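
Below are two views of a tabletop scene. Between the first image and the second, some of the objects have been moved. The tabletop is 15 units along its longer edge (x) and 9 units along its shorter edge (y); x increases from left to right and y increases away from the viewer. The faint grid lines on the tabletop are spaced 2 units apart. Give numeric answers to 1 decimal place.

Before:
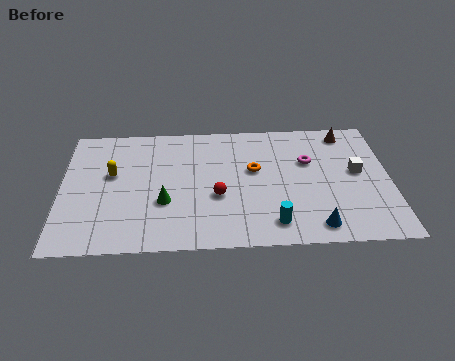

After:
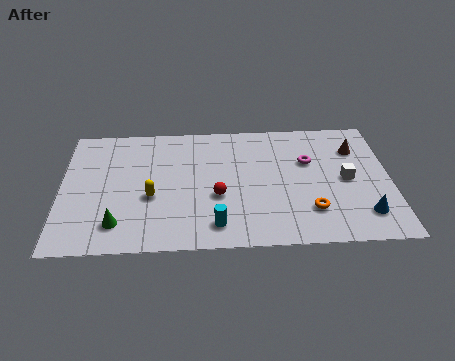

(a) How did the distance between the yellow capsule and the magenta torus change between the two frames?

-1.5

They were about 9.0 units apart before and 7.5 after — 1.5 units closer together.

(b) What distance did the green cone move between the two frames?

2.5

The green cone was near (4.7, 3.2) before and (2.6, 1.8) after, so it travelled √(2.1² + 1.4²) ≈ 2.5 units.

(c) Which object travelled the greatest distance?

the orange torus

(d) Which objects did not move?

the red sphere and the magenta torus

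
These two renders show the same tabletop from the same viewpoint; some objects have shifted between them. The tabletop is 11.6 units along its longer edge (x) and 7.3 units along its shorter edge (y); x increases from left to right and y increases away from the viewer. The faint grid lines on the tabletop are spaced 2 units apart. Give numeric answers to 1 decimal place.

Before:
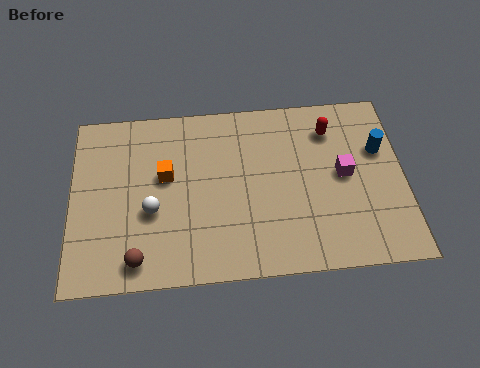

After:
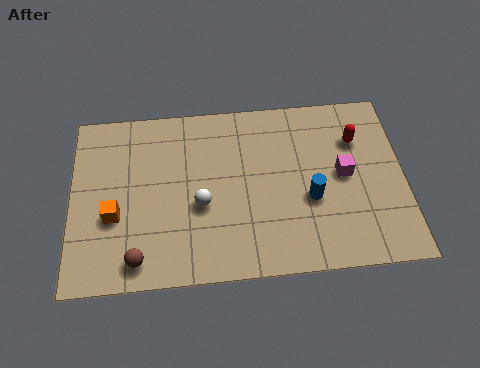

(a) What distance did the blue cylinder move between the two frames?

3.1

From (10.8, 4.7) to (8.3, 2.9), the blue cylinder covered √(2.5² + 1.8²) ≈ 3.1 units.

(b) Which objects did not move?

the magenta cube and the brown sphere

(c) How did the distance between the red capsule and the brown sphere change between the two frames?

+0.5

Before: roughly 8.3 units apart; after: 8.8. That's 0.5 units further apart.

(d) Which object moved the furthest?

the blue cylinder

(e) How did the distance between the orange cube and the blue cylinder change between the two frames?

-0.7

Before: roughly 7.5 units apart; after: 6.8. That's 0.7 units closer together.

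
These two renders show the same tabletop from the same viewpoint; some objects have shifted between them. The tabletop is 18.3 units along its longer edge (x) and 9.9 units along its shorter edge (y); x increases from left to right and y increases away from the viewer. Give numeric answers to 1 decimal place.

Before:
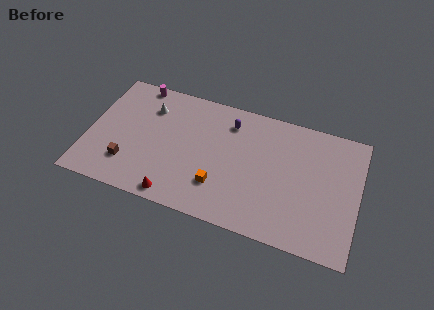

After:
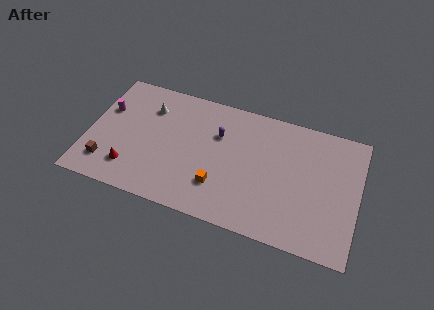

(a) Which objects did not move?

the white cone and the orange cube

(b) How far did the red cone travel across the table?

3.4

The red cone moved from about (6.3, 1.0) to (3.1, 2.2), a distance of √(3.2² + 1.2²) ≈ 3.4.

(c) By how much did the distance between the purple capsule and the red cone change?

-0.4

They were about 7.6 units apart before and 7.2 after — 0.4 units closer together.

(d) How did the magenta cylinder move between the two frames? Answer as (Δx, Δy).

(-1.9, -2.7)

From the two frames, the magenta cylinder sits at roughly (2.9, 9.1) before and (1.0, 6.4) after.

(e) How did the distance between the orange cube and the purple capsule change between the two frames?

-1.2

The distance was about 5.2 in the first image and 4.0 in the second, so they moved 1.2 units closer together.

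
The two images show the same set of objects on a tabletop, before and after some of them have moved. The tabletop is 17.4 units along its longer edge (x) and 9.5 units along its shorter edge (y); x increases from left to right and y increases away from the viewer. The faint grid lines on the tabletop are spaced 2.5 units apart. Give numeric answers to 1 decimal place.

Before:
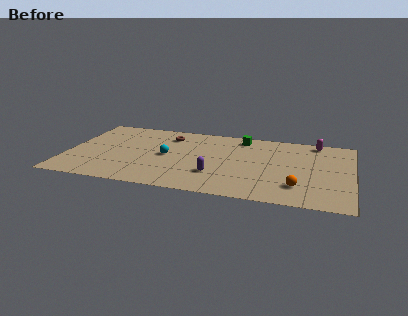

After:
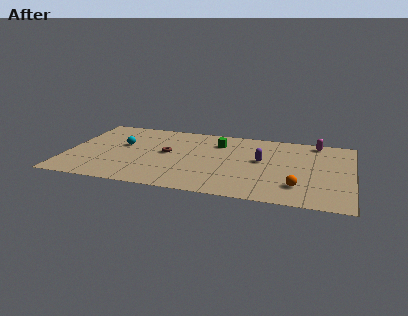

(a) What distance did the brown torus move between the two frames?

2.4

The brown torus was near (6.0, 7.5) before and (6.1, 5.1) after, so it travelled √(0.1² + 2.4²) ≈ 2.4 units.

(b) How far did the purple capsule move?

3.7

From (9.2, 2.8) to (11.9, 5.3), the purple capsule covered √(2.7² + 2.5²) ≈ 3.7 units.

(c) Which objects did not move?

the magenta capsule and the orange sphere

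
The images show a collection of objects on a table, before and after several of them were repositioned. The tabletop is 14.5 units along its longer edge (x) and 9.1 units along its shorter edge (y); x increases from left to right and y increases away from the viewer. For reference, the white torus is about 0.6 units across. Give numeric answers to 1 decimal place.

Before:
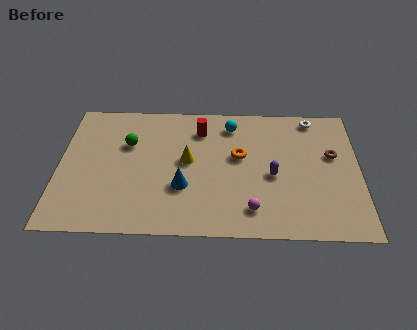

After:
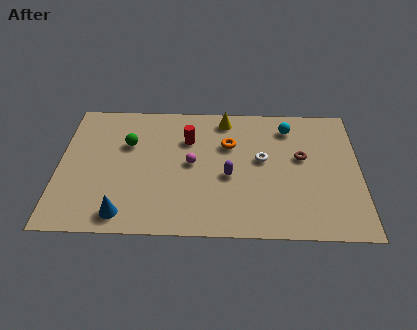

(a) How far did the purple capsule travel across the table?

2.1

The purple capsule moved from about (10.3, 4.0) to (8.2, 3.9), a distance of √(2.1² + 0.1²) ≈ 2.1.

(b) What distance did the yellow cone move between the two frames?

3.5

The yellow cone moved from about (6.2, 4.9) to (8.0, 7.9), a distance of √(1.8² + 3.0²) ≈ 3.5.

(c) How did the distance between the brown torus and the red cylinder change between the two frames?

-1.0

Before: roughly 6.6 units apart; after: 5.6. That's 1.0 units closer together.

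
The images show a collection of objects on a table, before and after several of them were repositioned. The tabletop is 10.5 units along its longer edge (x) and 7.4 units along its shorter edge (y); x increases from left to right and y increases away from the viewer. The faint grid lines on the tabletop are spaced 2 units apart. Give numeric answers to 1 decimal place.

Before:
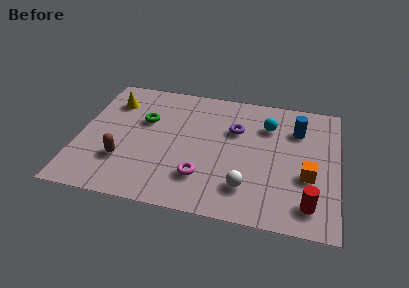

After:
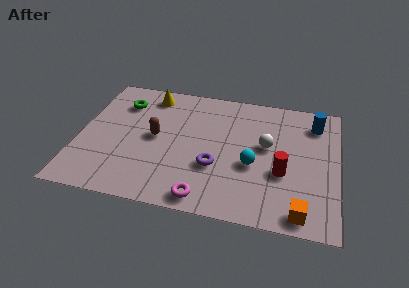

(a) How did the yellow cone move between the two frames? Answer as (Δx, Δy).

(1.5, 0.7)

The yellow cone was at about (1.2, 5.6) and moved to about (2.7, 6.3).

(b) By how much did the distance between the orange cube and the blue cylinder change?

+2.5

They were about 2.6 units apart before and 5.1 after — 2.5 units further apart.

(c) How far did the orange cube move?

2.0

The orange cube moved from about (9.3, 2.8) to (9.1, 0.8), a distance of √(0.2² + 2.0²) ≈ 2.0.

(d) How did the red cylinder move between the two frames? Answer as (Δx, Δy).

(-1.1, 1.5)

From the two frames, the red cylinder sits at roughly (9.4, 1.3) before and (8.3, 2.8) after.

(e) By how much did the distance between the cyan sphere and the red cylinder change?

-3.3

Before: roughly 4.5 units apart; after: 1.2. That's 3.3 units closer together.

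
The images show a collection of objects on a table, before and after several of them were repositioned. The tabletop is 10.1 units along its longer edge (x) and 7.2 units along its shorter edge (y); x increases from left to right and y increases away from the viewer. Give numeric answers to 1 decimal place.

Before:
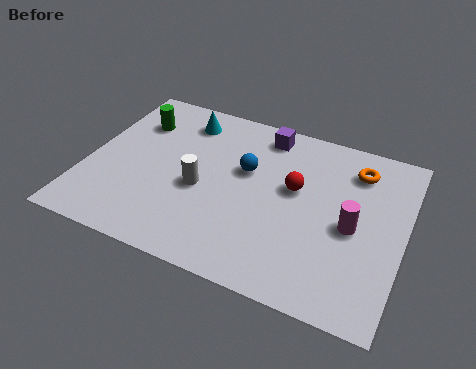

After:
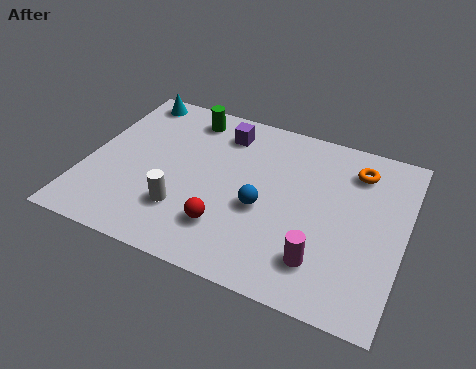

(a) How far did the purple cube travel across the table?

1.4

The purple cube was near (5.4, 6.2) before and (4.1, 5.8) after, so it travelled √(1.3² + 0.4²) ≈ 1.4 units.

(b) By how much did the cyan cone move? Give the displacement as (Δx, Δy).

(-1.8, 0.5)

From the two frames, the cyan cone sits at roughly (2.8, 5.9) before and (1.0, 6.4) after.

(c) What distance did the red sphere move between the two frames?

3.1

The red sphere moved from about (6.6, 4.2) to (4.7, 1.8), a distance of √(1.9² + 2.4²) ≈ 3.1.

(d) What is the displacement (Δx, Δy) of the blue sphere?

(0.7, -1.4)

The blue sphere started near (5.0, 4.4) and ended near (5.7, 3.0).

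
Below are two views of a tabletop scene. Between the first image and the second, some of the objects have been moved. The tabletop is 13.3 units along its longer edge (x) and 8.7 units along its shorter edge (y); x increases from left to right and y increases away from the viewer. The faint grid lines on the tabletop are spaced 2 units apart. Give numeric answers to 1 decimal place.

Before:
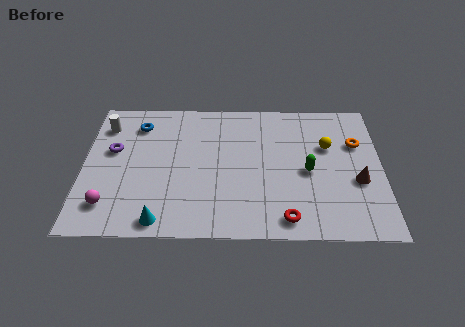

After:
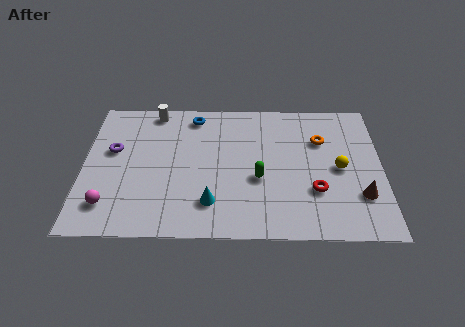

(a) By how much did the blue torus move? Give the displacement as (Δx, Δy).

(2.5, 0.6)

The blue torus started near (2.4, 6.9) and ended near (4.9, 7.5).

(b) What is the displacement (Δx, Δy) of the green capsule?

(-2.2, -0.5)

The green capsule started near (10.0, 4.0) and ended near (7.8, 3.5).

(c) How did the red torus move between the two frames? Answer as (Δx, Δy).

(1.3, 1.7)

From the two frames, the red torus sits at roughly (9.0, 1.1) before and (10.3, 2.8) after.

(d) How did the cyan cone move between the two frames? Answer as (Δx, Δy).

(2.2, 1.1)

The cyan cone was at about (3.5, 0.9) and moved to about (5.7, 2.0).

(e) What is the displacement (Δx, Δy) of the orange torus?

(-1.6, 0.2)

The orange torus started near (12.2, 5.8) and ended near (10.6, 6.0).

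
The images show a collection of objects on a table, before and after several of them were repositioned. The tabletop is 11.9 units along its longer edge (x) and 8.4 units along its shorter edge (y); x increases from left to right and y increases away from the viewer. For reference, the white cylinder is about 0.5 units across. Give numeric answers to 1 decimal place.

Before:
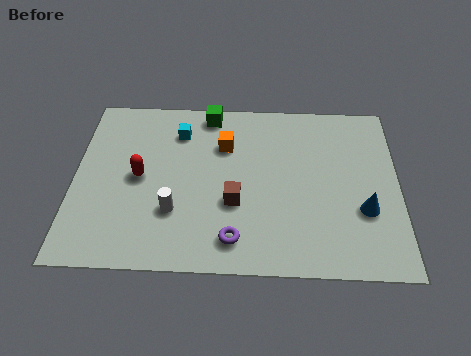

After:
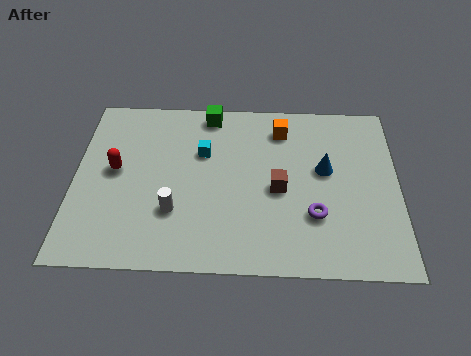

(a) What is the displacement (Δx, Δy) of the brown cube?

(1.6, 0.7)

The brown cube was at about (5.9, 3.1) and moved to about (7.5, 3.8).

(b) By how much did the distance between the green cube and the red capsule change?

+0.4

The distance was about 4.1 in the first image and 4.5 in the second, so they moved 0.4 units further apart.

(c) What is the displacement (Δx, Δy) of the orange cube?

(2.1, 0.9)

From the two frames, the orange cube sits at roughly (5.5, 5.9) before and (7.6, 6.8) after.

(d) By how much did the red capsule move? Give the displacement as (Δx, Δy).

(-0.9, 0.3)

The red capsule started near (2.4, 4.2) and ended near (1.5, 4.5).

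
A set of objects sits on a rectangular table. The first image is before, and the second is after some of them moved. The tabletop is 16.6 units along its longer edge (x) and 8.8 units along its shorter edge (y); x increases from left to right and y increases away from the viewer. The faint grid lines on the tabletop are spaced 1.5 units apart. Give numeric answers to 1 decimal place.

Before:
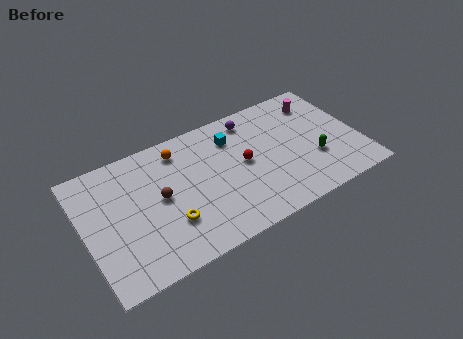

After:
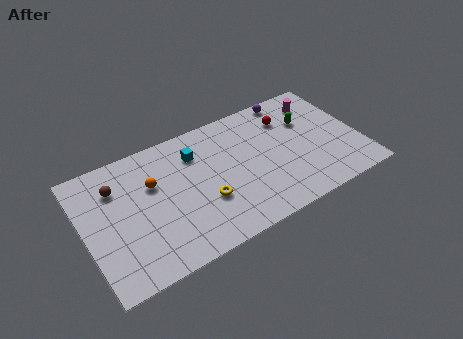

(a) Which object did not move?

the magenta cylinder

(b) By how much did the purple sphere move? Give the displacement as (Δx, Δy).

(2.5, 0.5)

The purple sphere was at about (10.5, 7.5) and moved to about (13.0, 8.0).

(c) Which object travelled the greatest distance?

the red sphere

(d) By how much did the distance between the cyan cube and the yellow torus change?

-2.4

They were about 5.9 units apart before and 3.5 after — 2.4 units closer together.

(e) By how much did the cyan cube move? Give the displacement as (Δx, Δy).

(-2.3, -0.1)

From the two frames, the cyan cube sits at roughly (9.2, 6.7) before and (6.9, 6.6) after.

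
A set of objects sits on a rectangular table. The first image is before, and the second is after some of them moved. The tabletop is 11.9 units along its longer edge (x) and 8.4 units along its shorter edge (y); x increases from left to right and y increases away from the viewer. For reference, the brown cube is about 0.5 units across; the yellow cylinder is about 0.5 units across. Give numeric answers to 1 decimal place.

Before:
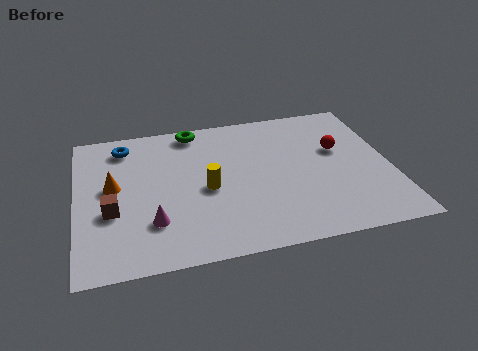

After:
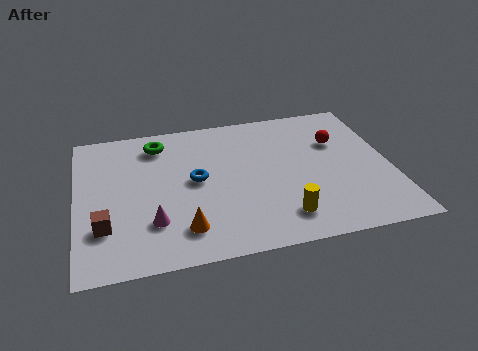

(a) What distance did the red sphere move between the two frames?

0.5

The red sphere was near (10.0, 5.1) before and (10.0, 5.6) after, so it travelled √(0.0² + 0.5²) ≈ 0.5 units.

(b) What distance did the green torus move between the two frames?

1.5

The green torus moved from about (4.6, 7.5) to (3.2, 6.9), a distance of √(1.4² + 0.6²) ≈ 1.5.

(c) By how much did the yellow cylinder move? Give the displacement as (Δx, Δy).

(2.7, -2.2)

The yellow cylinder was at about (4.9, 3.8) and moved to about (7.6, 1.6).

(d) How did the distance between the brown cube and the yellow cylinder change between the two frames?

+3.0

The distance was about 3.6 in the first image and 6.6 in the second, so they moved 3.0 units further apart.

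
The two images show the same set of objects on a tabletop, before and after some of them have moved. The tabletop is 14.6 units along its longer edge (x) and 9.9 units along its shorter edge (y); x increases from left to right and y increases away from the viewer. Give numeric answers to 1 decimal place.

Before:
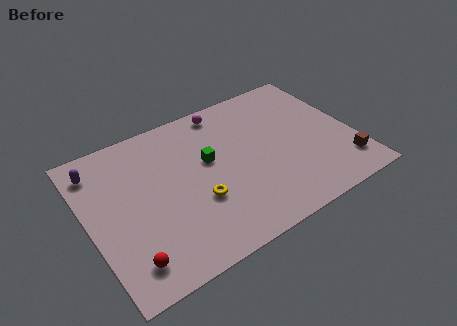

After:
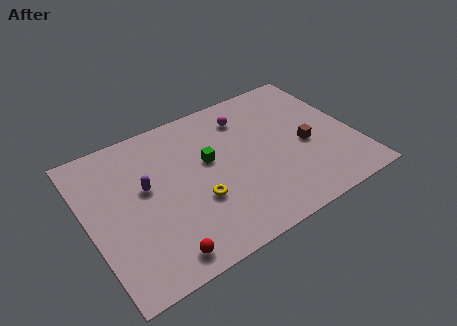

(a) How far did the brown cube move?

2.9

From (13.7, 2.0) to (11.9, 4.3), the brown cube covered √(1.8² + 2.3²) ≈ 2.9 units.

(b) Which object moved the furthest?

the purple capsule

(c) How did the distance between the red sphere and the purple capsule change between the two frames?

-1.9

The distance was about 6.4 in the first image and 4.5 in the second, so they moved 1.9 units closer together.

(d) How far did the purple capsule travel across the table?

3.3

The purple capsule was near (0.9, 8.1) before and (3.2, 5.7) after, so it travelled √(2.3² + 2.4²) ≈ 3.3 units.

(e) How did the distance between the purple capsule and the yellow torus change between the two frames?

-3.3

The distance was about 6.6 in the first image and 3.3 in the second, so they moved 3.3 units closer together.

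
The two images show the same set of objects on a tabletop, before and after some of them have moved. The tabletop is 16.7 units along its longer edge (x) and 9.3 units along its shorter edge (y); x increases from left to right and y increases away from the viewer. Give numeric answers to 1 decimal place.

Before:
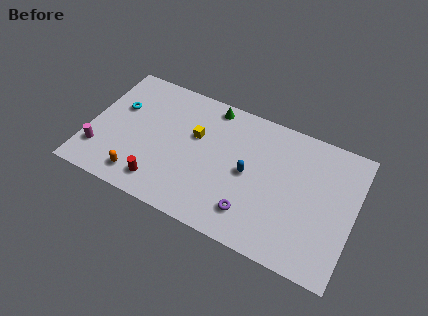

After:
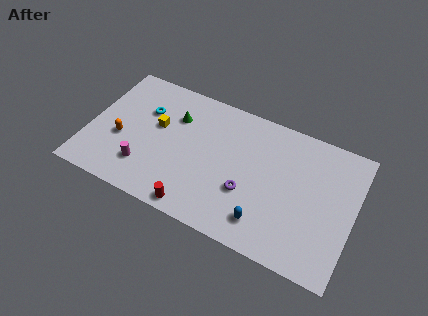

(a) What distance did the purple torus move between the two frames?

1.4

The purple torus was near (10.6, 2.0) before and (10.2, 3.3) after, so it travelled √(0.4² + 1.3²) ≈ 1.4 units.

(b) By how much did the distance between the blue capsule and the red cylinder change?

-1.7

Before: roughly 6.0 units apart; after: 4.3. That's 1.7 units closer together.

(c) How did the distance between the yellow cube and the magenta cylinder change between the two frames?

-3.5

Before: roughly 6.7 units apart; after: 3.2. That's 3.5 units closer together.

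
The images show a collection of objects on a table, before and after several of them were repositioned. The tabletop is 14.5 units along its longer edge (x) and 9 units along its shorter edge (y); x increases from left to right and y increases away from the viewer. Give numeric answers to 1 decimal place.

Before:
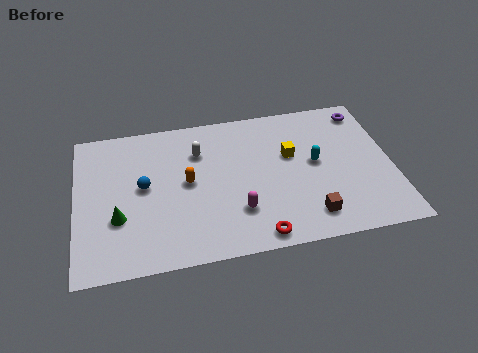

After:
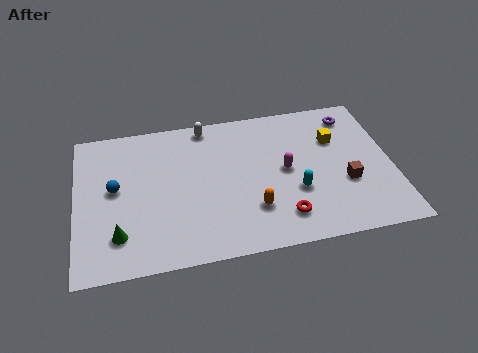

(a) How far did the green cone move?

1.0

The green cone was near (1.9, 3.1) before and (1.9, 2.1) after, so it travelled √(0.0² + 1.0²) ≈ 1.0 units.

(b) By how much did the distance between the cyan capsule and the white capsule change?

+0.7

Before: roughly 5.6 units apart; after: 6.3. That's 0.7 units further apart.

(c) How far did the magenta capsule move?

3.1

The magenta capsule was near (7.3, 2.5) before and (9.6, 4.6) after, so it travelled √(2.3² + 2.1²) ≈ 3.1 units.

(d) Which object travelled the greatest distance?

the orange capsule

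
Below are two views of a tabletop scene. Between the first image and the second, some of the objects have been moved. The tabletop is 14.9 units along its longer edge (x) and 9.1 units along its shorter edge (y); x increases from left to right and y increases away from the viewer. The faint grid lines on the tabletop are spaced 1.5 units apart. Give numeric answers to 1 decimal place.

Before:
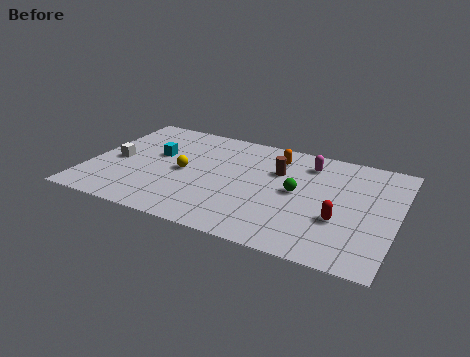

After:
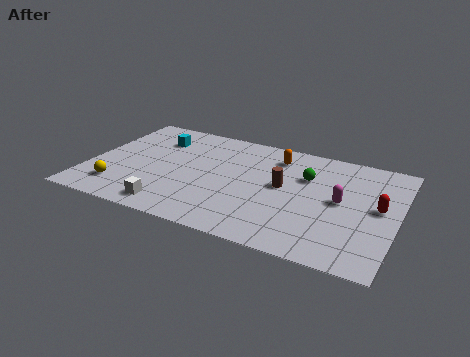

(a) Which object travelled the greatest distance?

the white cube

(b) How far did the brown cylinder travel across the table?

1.3

The brown cylinder was near (9.0, 6.1) before and (9.4, 4.9) after, so it travelled √(0.4² + 1.2²) ≈ 1.3 units.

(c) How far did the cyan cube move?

1.4

The cyan cube was near (3.1, 5.4) before and (2.9, 6.8) after, so it travelled √(0.2² + 1.4²) ≈ 1.4 units.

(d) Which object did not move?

the orange capsule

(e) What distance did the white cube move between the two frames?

4.3

From (1.3, 4.2) to (4.4, 1.2), the white cube covered √(3.1² + 3.0²) ≈ 4.3 units.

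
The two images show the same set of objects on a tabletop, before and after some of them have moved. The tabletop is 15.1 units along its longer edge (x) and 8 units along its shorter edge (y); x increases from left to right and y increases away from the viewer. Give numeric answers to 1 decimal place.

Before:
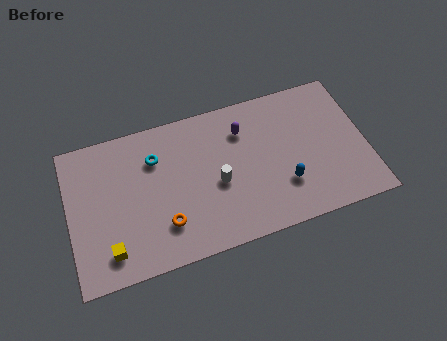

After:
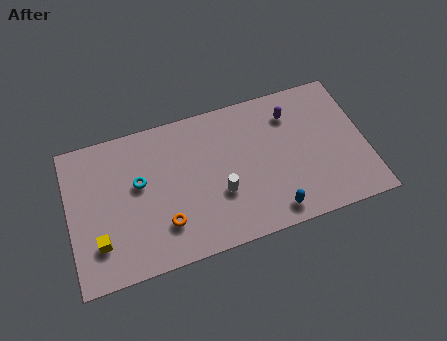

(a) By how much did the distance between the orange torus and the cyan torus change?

-0.9

They were about 3.7 units apart before and 2.8 after — 0.9 units closer together.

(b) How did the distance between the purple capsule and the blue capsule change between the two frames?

+1.3

Before: roughly 4.0 units apart; after: 5.3. That's 1.3 units further apart.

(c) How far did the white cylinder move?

0.6

From (7.5, 3.5) to (7.6, 2.9), the white cylinder covered √(0.1² + 0.6²) ≈ 0.6 units.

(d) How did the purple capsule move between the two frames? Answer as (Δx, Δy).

(2.5, 0.2)

From the two frames, the purple capsule sits at roughly (9.0, 6.0) before and (11.5, 6.2) after.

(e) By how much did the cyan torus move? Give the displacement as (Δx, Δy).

(-0.9, -1.1)

From the two frames, the cyan torus sits at roughly (4.5, 5.8) before and (3.6, 4.7) after.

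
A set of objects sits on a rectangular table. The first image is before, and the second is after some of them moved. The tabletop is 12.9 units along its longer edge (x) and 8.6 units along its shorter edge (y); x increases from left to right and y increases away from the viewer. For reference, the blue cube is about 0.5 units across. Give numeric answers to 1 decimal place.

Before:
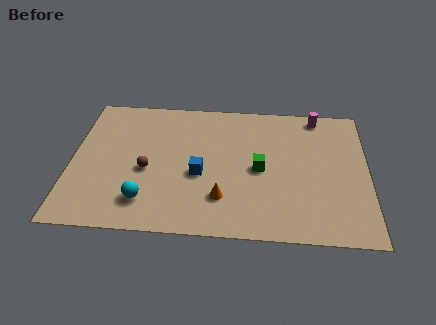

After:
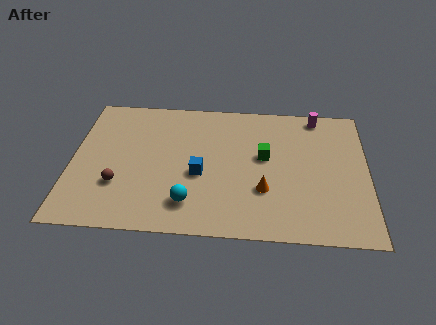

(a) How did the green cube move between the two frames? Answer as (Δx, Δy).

(0.2, 0.8)

From the two frames, the green cube sits at roughly (8.2, 4.1) before and (8.4, 4.9) after.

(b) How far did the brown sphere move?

1.6

The brown sphere moved from about (3.3, 3.7) to (2.1, 2.7), a distance of √(1.2² + 1.0²) ≈ 1.6.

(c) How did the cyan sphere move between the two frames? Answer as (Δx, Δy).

(1.9, 0.0)

The cyan sphere started near (3.3, 1.8) and ended near (5.2, 1.8).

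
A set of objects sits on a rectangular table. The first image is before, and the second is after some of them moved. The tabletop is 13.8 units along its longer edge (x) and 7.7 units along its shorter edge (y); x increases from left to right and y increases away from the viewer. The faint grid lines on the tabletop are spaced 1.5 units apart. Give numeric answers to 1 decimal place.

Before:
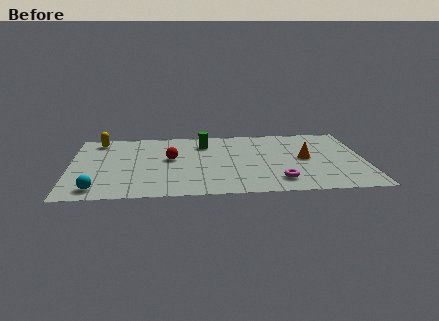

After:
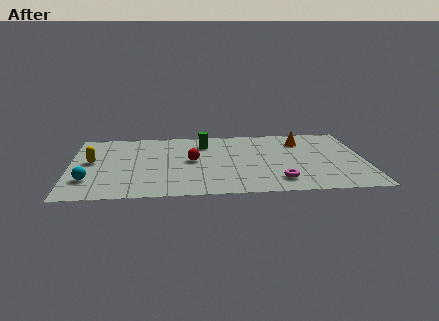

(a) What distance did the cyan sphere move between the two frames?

1.1

From (1.3, 1.1) to (0.9, 2.1), the cyan sphere covered √(0.4² + 1.0²) ≈ 1.1 units.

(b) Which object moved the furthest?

the yellow capsule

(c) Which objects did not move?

the green cylinder and the magenta torus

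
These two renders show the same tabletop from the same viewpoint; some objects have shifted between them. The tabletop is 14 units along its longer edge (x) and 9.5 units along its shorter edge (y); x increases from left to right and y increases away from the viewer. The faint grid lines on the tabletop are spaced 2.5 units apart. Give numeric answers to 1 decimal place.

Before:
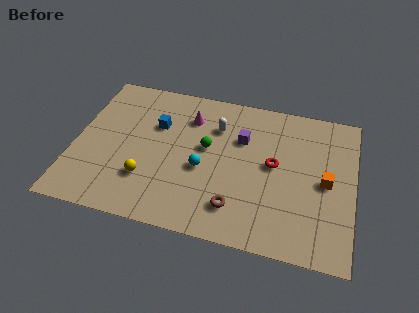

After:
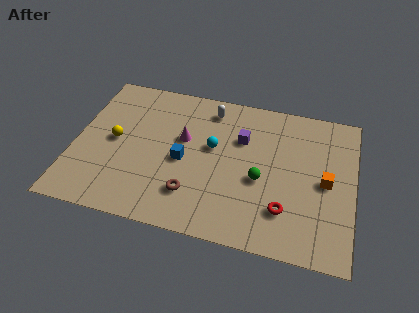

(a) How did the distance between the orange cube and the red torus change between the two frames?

+0.3

The distance was about 2.6 in the first image and 2.9 in the second, so they moved 0.3 units further apart.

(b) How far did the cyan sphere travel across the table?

1.6

From (6.5, 4.0) to (6.9, 5.5), the cyan sphere covered √(0.4² + 1.5²) ≈ 1.6 units.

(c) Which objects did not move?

the purple cube and the orange cube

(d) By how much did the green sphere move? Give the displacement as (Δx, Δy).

(2.8, -1.4)

The green sphere started near (6.6, 5.4) and ended near (9.4, 4.0).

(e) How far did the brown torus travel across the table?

2.2

The brown torus moved from about (8.3, 2.0) to (6.1, 2.3), a distance of √(2.2² + 0.3²) ≈ 2.2.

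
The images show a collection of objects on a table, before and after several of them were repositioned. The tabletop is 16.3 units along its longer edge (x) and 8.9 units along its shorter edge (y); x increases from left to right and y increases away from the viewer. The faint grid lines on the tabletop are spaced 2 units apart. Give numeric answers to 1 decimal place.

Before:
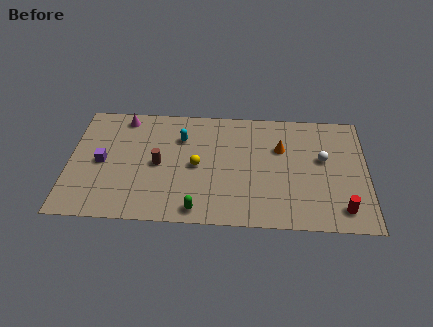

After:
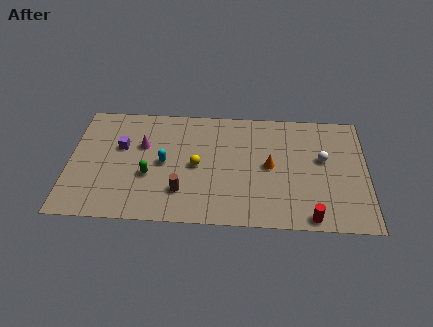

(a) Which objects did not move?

the white sphere and the yellow sphere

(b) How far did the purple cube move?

1.6

The purple cube was near (1.8, 4.3) before and (2.8, 5.5) after, so it travelled √(1.0² + 1.2²) ≈ 1.6 units.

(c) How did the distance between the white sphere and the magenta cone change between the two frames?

-1.4

Before: roughly 11.3 units apart; after: 9.9. That's 1.4 units closer together.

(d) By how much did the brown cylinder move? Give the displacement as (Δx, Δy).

(1.3, -2.0)

From the two frames, the brown cylinder sits at roughly (4.9, 4.3) before and (6.2, 2.3) after.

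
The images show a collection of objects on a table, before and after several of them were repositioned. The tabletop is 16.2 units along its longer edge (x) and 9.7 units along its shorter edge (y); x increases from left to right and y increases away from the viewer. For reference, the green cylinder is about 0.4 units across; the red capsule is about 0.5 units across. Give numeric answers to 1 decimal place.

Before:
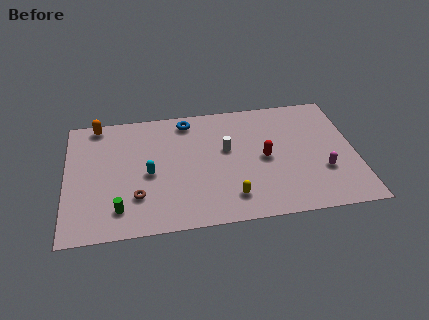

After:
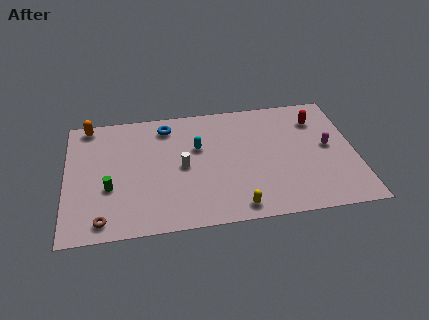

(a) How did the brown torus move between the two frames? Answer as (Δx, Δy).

(-1.9, -1.5)

From the two frames, the brown torus sits at roughly (3.9, 2.7) before and (2.0, 1.2) after.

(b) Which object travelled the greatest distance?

the red capsule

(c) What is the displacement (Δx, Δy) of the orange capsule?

(-0.5, 0.0)

From the two frames, the orange capsule sits at roughly (1.8, 8.8) before and (1.3, 8.8) after.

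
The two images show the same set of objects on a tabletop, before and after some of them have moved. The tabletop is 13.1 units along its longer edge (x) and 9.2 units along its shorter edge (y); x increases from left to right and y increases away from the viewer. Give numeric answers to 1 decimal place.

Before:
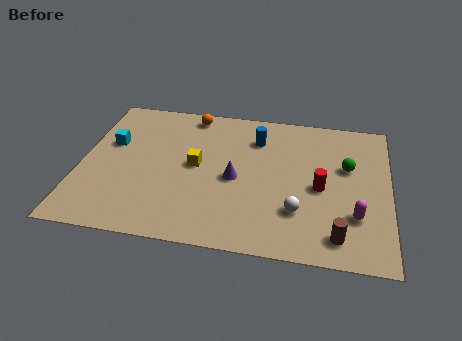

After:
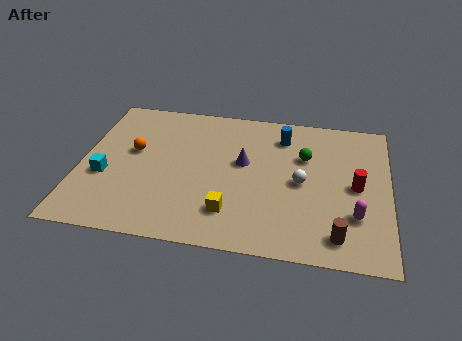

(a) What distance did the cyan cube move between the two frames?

2.2

The cyan cube was near (1.2, 5.7) before and (1.1, 3.5) after, so it travelled √(0.1² + 2.2²) ≈ 2.2 units.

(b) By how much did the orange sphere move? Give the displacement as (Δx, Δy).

(-2.3, -2.9)

From the two frames, the orange sphere sits at roughly (4.5, 8.2) before and (2.2, 5.3) after.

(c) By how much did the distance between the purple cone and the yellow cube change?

+1.4

The distance was about 1.8 in the first image and 3.2 in the second, so they moved 1.4 units further apart.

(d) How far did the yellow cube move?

3.1

The yellow cube moved from about (4.9, 4.8) to (6.5, 2.1), a distance of √(1.6² + 2.7²) ≈ 3.1.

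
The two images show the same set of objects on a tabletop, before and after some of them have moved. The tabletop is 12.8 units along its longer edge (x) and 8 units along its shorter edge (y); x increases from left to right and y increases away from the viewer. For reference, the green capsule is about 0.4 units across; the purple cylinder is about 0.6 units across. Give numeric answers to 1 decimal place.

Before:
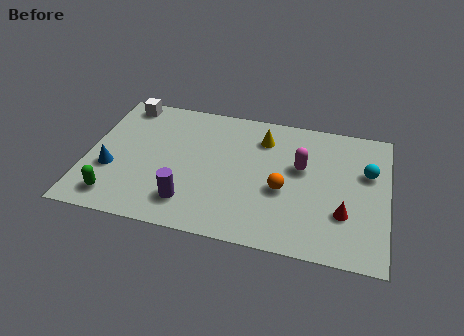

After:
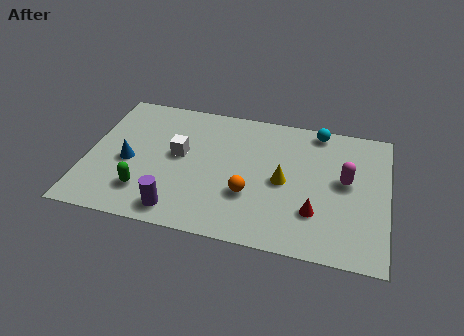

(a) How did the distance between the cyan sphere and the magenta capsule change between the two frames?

+0.3

Before: roughly 2.8 units apart; after: 3.1. That's 0.3 units further apart.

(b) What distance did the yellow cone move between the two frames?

2.6

The yellow cone was near (7.4, 6.2) before and (8.4, 3.8) after, so it travelled √(1.0² + 2.4²) ≈ 2.6 units.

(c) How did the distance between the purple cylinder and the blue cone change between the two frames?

-0.3

They were about 3.6 units apart before and 3.3 after — 0.3 units closer together.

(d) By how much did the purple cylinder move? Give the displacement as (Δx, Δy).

(-0.4, -0.6)

The purple cylinder was at about (4.5, 1.7) and moved to about (4.1, 1.1).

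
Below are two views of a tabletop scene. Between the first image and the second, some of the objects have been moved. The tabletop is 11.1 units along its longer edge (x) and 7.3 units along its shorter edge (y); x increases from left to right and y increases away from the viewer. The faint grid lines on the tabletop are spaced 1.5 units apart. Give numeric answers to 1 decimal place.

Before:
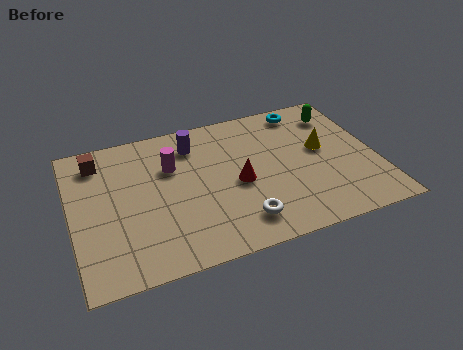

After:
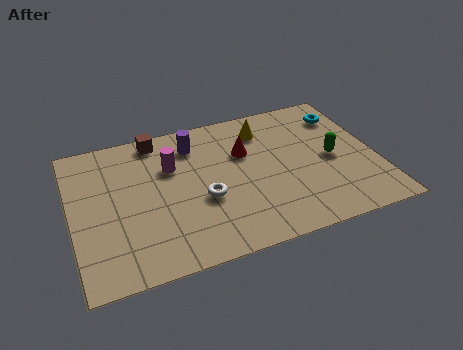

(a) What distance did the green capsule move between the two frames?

2.4

The green capsule moved from about (10.0, 5.8) to (9.5, 3.5), a distance of √(0.5² + 2.3²) ≈ 2.4.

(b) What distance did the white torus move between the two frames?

1.9

The white torus moved from about (5.9, 1.4) to (4.7, 2.9), a distance of √(1.2² + 1.5²) ≈ 1.9.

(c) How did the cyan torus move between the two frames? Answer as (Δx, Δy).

(1.4, -0.7)

The cyan torus was at about (8.8, 6.4) and moved to about (10.2, 5.7).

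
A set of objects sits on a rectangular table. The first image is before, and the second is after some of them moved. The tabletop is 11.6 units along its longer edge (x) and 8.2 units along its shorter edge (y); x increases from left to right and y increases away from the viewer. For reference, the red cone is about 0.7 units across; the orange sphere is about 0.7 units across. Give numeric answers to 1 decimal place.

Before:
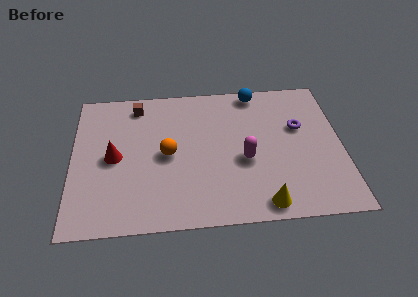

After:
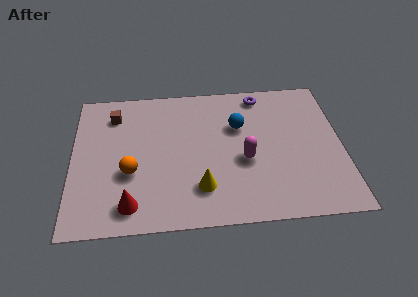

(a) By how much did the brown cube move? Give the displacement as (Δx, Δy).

(-1.0, -0.5)

The brown cube started near (2.8, 7.0) and ended near (1.8, 6.5).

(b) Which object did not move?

the magenta capsule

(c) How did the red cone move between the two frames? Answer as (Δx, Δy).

(0.7, -2.7)

The red cone was at about (1.8, 4.0) and moved to about (2.5, 1.3).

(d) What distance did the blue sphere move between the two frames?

2.2

From (8.0, 7.4) to (7.2, 5.4), the blue sphere covered √(0.8² + 2.0²) ≈ 2.2 units.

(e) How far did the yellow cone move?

2.8

From (8.1, 0.9) to (5.5, 2.0), the yellow cone covered √(2.6² + 1.1²) ≈ 2.8 units.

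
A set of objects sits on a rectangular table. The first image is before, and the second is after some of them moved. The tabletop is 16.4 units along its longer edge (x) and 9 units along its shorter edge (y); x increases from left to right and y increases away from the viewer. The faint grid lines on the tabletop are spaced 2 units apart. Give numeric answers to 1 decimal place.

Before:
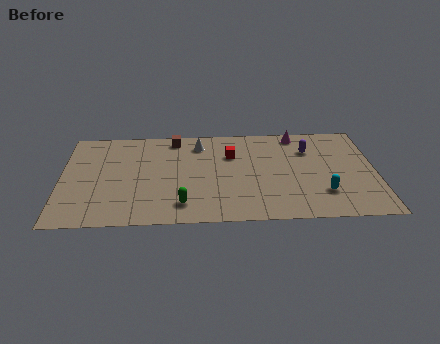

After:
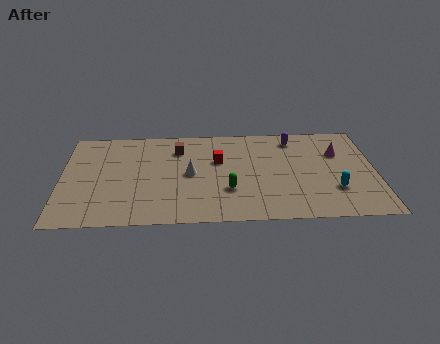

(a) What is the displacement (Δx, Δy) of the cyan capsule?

(0.6, 0.3)

The cyan capsule started near (13.6, 2.4) and ended near (14.2, 2.7).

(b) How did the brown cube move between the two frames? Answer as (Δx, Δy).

(0.2, -1.0)

From the two frames, the brown cube sits at roughly (5.9, 7.9) before and (6.1, 6.9) after.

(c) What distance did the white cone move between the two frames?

2.8

From (7.2, 7.3) to (6.7, 4.5), the white cone covered √(0.5² + 2.8²) ≈ 2.8 units.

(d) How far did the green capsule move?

2.7

The green capsule was near (6.3, 1.7) before and (8.7, 2.9) after, so it travelled √(2.4² + 1.2²) ≈ 2.7 units.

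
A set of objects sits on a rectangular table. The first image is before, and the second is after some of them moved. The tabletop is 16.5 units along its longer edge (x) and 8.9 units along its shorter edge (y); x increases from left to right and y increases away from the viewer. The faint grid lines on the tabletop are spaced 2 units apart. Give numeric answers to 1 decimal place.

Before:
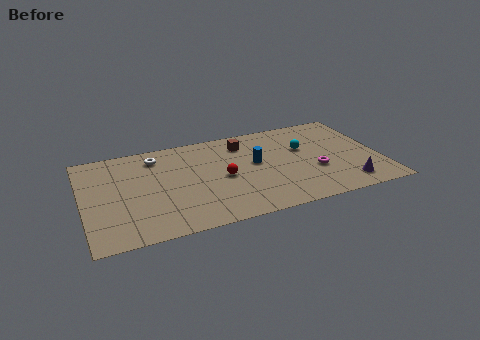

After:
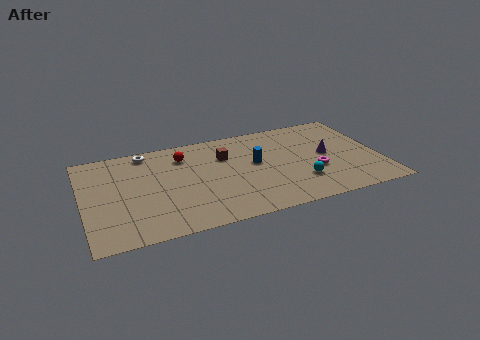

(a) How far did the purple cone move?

3.2

From (14.4, 1.5) to (13.6, 4.6), the purple cone covered √(0.8² + 3.1²) ≈ 3.2 units.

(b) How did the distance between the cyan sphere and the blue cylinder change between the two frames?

+0.5

They were about 2.9 units apart before and 3.4 after — 0.5 units further apart.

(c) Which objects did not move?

the blue cylinder and the magenta torus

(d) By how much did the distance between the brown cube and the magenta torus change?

+0.3

Before: roughly 5.3 units apart; after: 5.6. That's 0.3 units further apart.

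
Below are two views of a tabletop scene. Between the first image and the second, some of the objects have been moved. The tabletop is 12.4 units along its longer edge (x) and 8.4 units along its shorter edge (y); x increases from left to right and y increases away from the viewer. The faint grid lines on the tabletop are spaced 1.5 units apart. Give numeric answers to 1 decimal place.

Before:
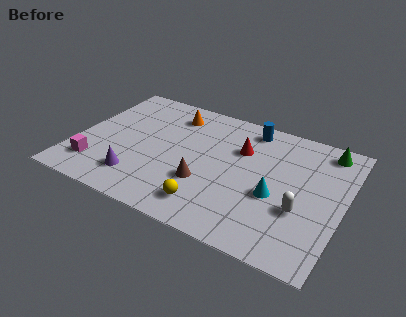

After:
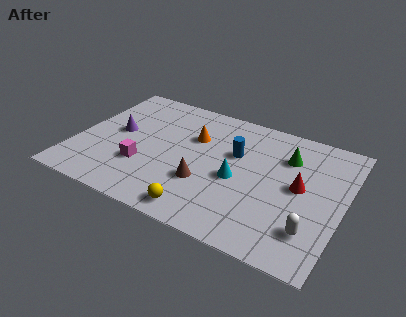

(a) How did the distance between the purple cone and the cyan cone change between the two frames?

-0.5

They were about 6.4 units apart before and 5.9 after — 0.5 units closer together.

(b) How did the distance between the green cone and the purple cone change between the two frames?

-1.8

Before: roughly 9.8 units apart; after: 8.0. That's 1.8 units closer together.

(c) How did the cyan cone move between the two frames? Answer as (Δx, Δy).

(-1.8, 0.3)

From the two frames, the cyan cone sits at roughly (9.4, 3.4) before and (7.6, 3.7) after.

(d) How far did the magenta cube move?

2.3

The magenta cube moved from about (1.2, 1.8) to (3.3, 2.7), a distance of √(2.1² + 0.9²) ≈ 2.3.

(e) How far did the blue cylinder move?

2.0

The blue cylinder moved from about (7.7, 7.3) to (7.3, 5.3), a distance of √(0.4² + 2.0²) ≈ 2.0.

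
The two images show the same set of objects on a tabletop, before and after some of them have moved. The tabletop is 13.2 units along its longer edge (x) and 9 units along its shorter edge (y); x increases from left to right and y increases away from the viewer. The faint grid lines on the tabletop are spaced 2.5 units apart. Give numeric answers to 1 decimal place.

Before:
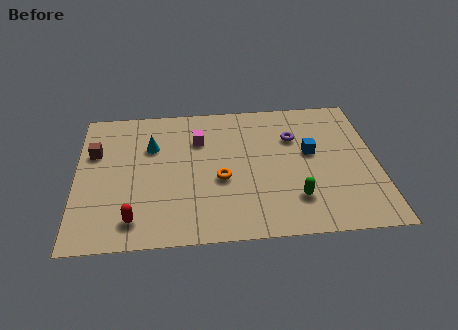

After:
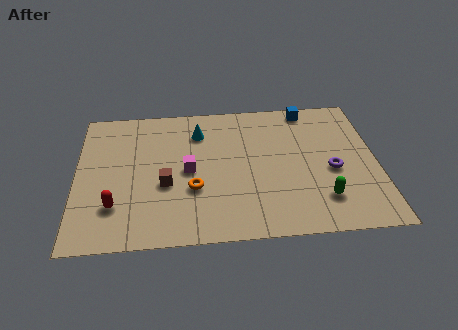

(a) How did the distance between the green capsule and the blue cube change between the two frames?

+3.0

Before: roughly 3.0 units apart; after: 6.0. That's 3.0 units further apart.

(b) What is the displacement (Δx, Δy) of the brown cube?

(3.1, -2.3)

From the two frames, the brown cube sits at roughly (0.8, 5.9) before and (3.9, 3.6) after.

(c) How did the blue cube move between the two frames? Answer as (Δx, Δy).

(0.0, 3.0)

The blue cube was at about (10.3, 5.1) and moved to about (10.3, 8.1).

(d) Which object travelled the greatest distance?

the brown cube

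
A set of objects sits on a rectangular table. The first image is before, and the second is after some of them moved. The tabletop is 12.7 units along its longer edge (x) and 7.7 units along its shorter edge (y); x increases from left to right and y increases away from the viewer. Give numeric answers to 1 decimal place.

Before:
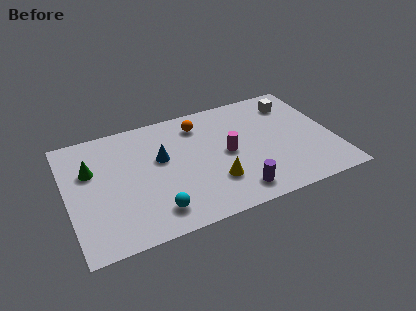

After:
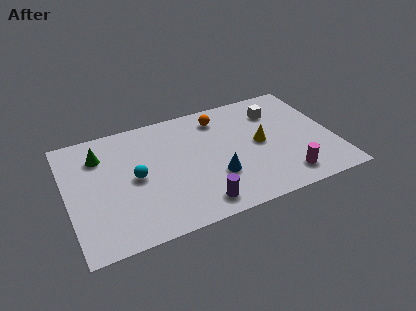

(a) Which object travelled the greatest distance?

the magenta cylinder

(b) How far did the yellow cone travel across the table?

2.9

From (6.8, 2.2) to (9.2, 3.9), the yellow cone covered √(2.4² + 1.7²) ≈ 2.9 units.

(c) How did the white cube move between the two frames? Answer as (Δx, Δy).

(-0.9, -0.3)

The white cube was at about (11.1, 6.1) and moved to about (10.2, 5.8).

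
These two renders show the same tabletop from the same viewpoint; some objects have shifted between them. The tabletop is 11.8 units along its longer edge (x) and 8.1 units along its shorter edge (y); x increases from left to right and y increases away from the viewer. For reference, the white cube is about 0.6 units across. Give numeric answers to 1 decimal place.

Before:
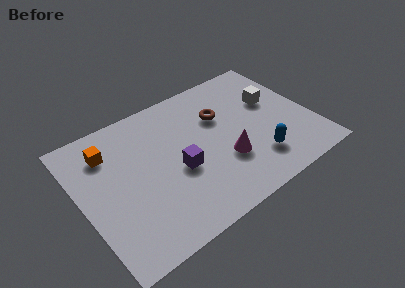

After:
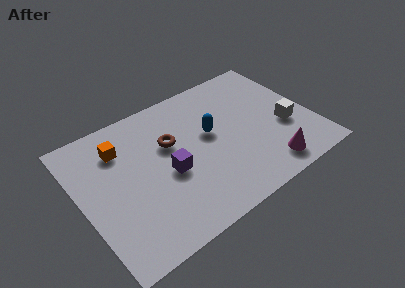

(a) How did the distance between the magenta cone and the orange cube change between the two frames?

+1.9

They were about 6.4 units apart before and 8.3 after — 1.9 units further apart.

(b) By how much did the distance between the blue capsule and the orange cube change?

-3.5

Before: roughly 8.1 units apart; after: 4.6. That's 3.5 units closer together.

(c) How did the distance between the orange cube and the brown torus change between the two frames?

-3.2

Before: roughly 5.8 units apart; after: 2.6. That's 3.2 units closer together.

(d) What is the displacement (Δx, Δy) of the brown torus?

(-2.7, -0.3)

The brown torus started near (7.4, 5.4) and ended near (4.7, 5.1).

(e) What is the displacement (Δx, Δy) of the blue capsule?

(-1.9, 2.7)

From the two frames, the blue capsule sits at roughly (8.6, 1.9) before and (6.7, 4.6) after.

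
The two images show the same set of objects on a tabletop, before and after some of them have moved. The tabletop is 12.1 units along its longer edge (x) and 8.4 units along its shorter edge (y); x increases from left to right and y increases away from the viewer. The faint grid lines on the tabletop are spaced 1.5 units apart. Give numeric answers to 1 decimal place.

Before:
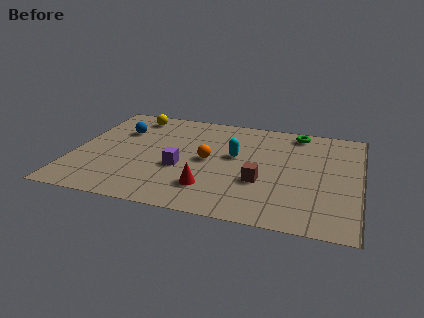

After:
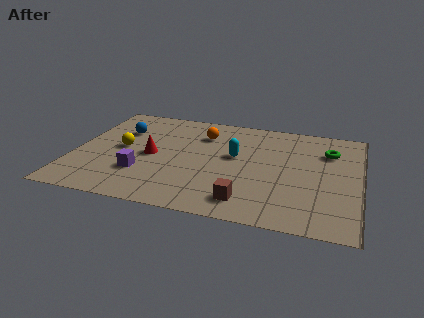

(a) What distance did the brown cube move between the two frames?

1.7

The brown cube moved from about (8.0, 3.0) to (7.5, 1.4), a distance of √(0.5² + 1.6²) ≈ 1.7.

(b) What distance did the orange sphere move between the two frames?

2.1

The orange sphere moved from about (5.7, 4.2) to (5.3, 6.3), a distance of √(0.4² + 2.1²) ≈ 2.1.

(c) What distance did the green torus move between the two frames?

1.9

The green torus moved from about (9.3, 7.4) to (10.7, 6.1), a distance of √(1.4² + 1.3²) ≈ 1.9.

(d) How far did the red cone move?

3.3

The red cone moved from about (5.9, 2.0) to (3.3, 4.0), a distance of √(2.6² + 2.0²) ≈ 3.3.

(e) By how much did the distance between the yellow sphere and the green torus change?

+1.8

The distance was about 7.1 in the first image and 8.9 in the second, so they moved 1.8 units further apart.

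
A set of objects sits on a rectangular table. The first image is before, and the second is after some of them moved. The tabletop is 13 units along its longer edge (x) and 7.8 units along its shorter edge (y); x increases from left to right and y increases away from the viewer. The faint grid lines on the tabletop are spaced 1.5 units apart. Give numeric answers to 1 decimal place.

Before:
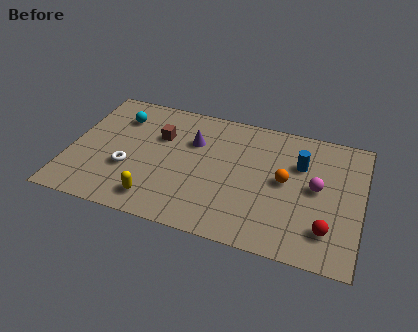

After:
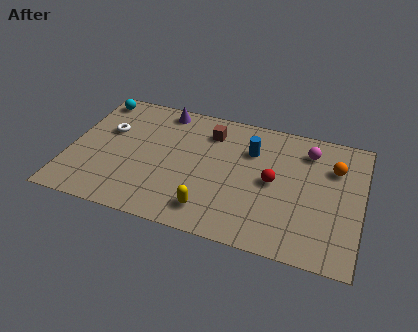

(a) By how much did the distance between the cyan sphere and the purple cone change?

-0.4

The distance was about 3.5 in the first image and 3.1 in the second, so they moved 0.4 units closer together.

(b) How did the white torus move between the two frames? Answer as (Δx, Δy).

(-1.1, 2.1)

The white torus was at about (2.7, 2.8) and moved to about (1.6, 4.9).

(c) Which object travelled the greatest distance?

the red sphere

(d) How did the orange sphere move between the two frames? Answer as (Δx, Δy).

(2.1, 1.4)

The orange sphere started near (9.6, 4.1) and ended near (11.7, 5.5).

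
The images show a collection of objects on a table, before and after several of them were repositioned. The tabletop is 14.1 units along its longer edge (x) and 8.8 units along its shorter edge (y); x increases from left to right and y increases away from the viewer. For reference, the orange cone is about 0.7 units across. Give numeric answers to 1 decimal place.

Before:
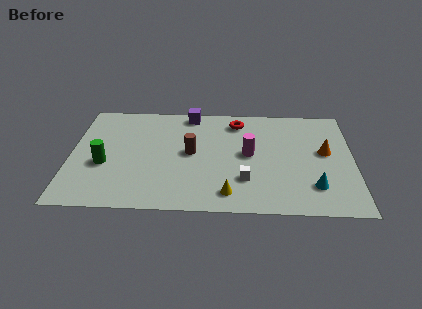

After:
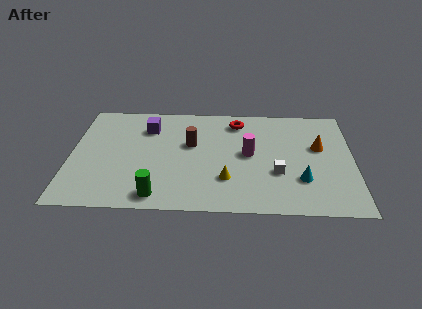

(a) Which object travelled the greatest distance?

the green cylinder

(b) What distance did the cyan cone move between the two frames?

0.8

The cyan cone was near (12.1, 2.1) before and (11.5, 2.6) after, so it travelled √(0.6² + 0.5²) ≈ 0.8 units.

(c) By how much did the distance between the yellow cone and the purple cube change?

-1.1

The distance was about 6.8 in the first image and 5.7 in the second, so they moved 1.1 units closer together.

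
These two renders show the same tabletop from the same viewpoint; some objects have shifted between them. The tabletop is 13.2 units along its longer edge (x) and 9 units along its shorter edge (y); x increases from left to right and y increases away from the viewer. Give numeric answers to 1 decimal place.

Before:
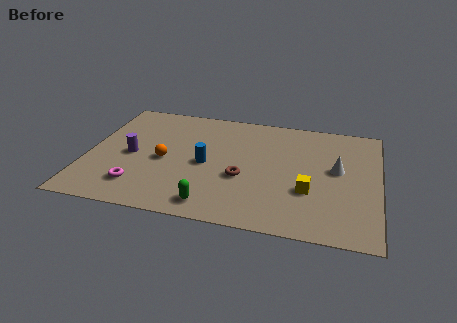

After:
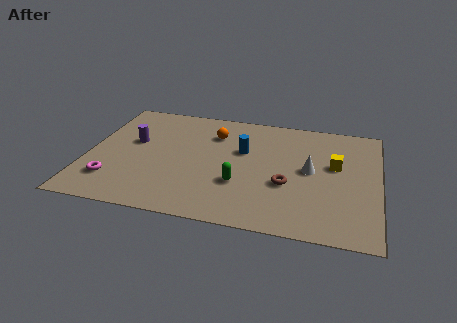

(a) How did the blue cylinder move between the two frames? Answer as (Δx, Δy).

(1.6, 1.4)

The blue cylinder was at about (5.4, 4.2) and moved to about (7.0, 5.6).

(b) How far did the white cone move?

1.2

The white cone moved from about (11.3, 5.0) to (10.1, 4.7), a distance of √(1.2² + 0.3²) ≈ 1.2.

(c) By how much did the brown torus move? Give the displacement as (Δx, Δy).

(2.0, -0.1)

The brown torus started near (7.1, 3.5) and ended near (9.1, 3.4).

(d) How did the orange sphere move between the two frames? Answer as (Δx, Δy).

(2.1, 2.6)

The orange sphere was at about (3.5, 4.1) and moved to about (5.6, 6.7).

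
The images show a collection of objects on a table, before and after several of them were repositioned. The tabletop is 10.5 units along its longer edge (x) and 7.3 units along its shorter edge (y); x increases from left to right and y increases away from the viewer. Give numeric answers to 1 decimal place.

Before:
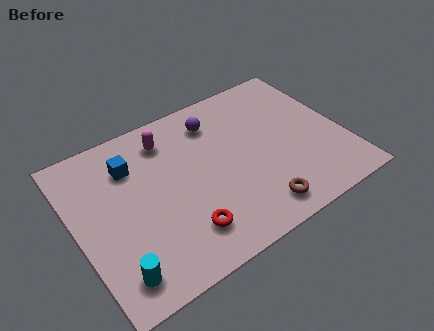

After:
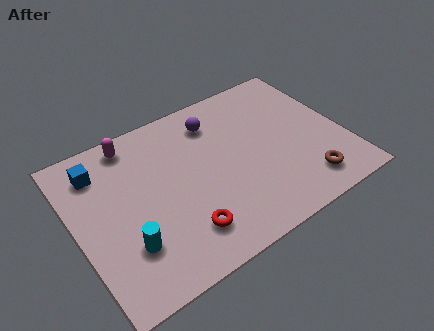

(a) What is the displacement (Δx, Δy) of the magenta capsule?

(-1.3, 0.5)

The magenta capsule was at about (3.9, 5.9) and moved to about (2.6, 6.4).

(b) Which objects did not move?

the purple sphere and the red torus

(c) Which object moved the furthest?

the brown torus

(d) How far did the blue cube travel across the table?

1.3

From (2.4, 5.4) to (1.2, 5.8), the blue cube covered √(1.2² + 0.4²) ≈ 1.3 units.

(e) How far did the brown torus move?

2.0

The brown torus was near (6.6, 1.1) before and (8.6, 1.3) after, so it travelled √(2.0² + 0.2²) ≈ 2.0 units.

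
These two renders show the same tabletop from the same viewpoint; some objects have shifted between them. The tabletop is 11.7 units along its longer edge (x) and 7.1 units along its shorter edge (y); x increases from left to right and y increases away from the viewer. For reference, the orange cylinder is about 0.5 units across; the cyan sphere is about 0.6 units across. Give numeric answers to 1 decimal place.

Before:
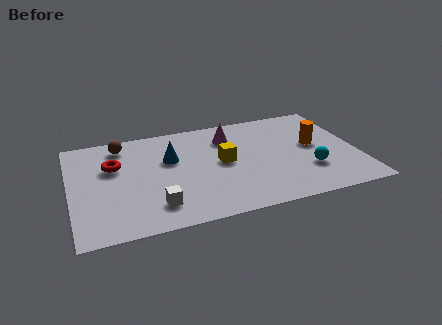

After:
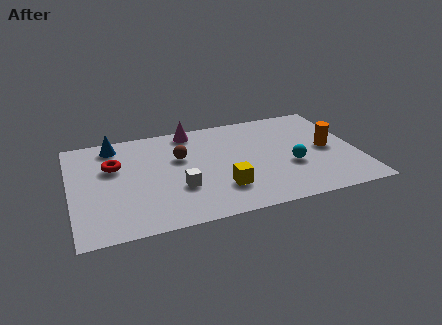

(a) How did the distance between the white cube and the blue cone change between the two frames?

+1.3

The distance was about 3.1 in the first image and 4.4 in the second, so they moved 1.3 units further apart.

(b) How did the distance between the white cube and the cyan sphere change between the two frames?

-1.7

The distance was about 6.3 in the first image and 4.6 in the second, so they moved 1.7 units closer together.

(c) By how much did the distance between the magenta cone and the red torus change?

-1.2

Before: roughly 4.9 units apart; after: 3.7. That's 1.2 units closer together.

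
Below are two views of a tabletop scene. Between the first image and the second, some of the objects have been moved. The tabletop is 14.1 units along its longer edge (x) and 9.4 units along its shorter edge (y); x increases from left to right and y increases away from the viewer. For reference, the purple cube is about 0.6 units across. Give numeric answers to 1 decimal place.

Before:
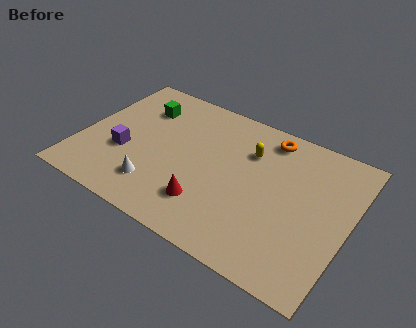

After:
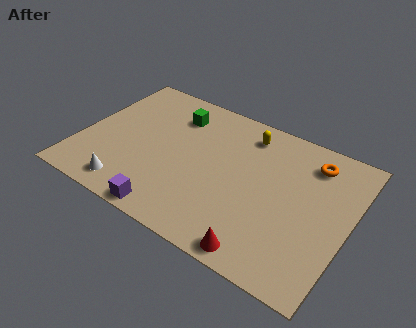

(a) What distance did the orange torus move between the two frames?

2.5

From (9.4, 8.1) to (11.8, 7.6), the orange torus covered √(2.4² + 0.5²) ≈ 2.5 units.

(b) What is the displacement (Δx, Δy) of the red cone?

(3.1, -1.4)

From the two frames, the red cone sits at roughly (7.1, 2.3) before and (10.2, 0.9) after.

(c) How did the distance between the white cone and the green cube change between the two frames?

+1.0

They were about 5.2 units apart before and 6.2 after — 1.0 units further apart.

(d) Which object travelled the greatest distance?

the purple cube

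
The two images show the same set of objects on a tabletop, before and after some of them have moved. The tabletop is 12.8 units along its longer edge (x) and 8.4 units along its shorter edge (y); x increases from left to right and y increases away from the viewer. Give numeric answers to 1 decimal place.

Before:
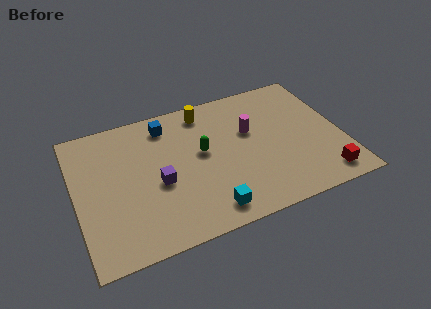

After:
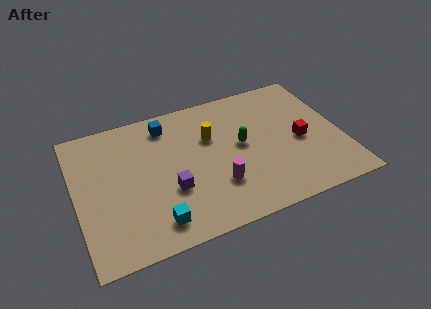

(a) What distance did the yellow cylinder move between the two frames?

1.7

The yellow cylinder moved from about (6.5, 7.2) to (6.6, 5.5), a distance of √(0.1² + 1.7²) ≈ 1.7.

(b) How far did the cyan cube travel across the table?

2.5

The cyan cube moved from about (6.0, 1.2) to (3.5, 1.4), a distance of √(2.5² + 0.2²) ≈ 2.5.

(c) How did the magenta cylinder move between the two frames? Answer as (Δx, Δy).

(-1.9, -2.7)

From the two frames, the magenta cylinder sits at roughly (8.5, 5.2) before and (6.6, 2.5) after.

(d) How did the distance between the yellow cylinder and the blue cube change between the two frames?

+0.6

They were about 1.9 units apart before and 2.5 after — 0.6 units further apart.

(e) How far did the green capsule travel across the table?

1.9

The green capsule was near (6.1, 4.7) before and (8.0, 4.5) after, so it travelled √(1.9² + 0.2²) ≈ 1.9 units.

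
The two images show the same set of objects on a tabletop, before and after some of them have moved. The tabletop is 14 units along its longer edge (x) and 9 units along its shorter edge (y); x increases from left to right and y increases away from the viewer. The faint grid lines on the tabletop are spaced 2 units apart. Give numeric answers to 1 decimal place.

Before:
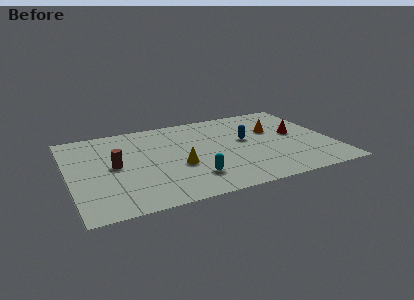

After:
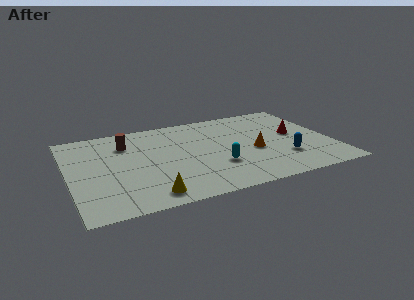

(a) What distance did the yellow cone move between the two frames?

2.9

The yellow cone was near (5.7, 3.5) before and (3.9, 1.2) after, so it travelled √(1.8² + 2.3²) ≈ 2.9 units.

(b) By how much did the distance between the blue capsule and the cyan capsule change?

-0.8

The distance was about 4.4 in the first image and 3.6 in the second, so they moved 0.8 units closer together.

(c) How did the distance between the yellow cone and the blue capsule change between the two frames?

+3.4

The distance was about 4.1 in the first image and 7.5 in the second, so they moved 3.4 units further apart.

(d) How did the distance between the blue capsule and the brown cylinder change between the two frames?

+2.0

They were about 7.1 units apart before and 9.1 after — 2.0 units further apart.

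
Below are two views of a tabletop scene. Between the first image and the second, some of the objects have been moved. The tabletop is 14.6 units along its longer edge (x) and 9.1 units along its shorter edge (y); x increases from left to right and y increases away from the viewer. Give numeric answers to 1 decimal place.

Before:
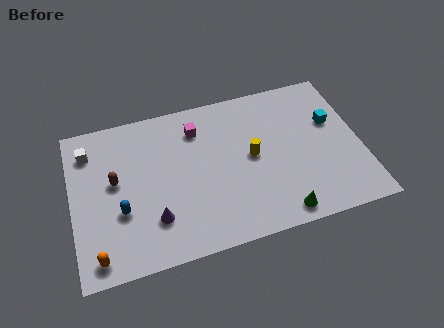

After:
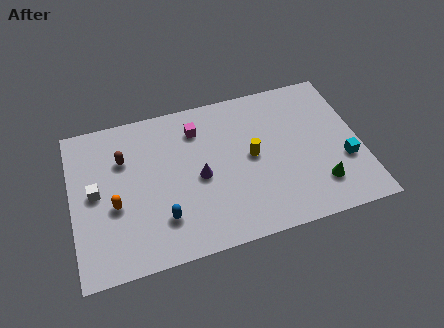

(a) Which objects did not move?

the magenta cube and the yellow cylinder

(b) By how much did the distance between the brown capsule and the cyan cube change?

+0.3

They were about 11.1 units apart before and 11.4 after — 0.3 units further apart.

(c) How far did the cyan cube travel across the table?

2.5

From (13.3, 5.7) to (13.7, 3.2), the cyan cube covered √(0.4² + 2.5²) ≈ 2.5 units.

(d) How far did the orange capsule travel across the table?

2.8

From (1.1, 1.1) to (2.1, 3.7), the orange capsule covered √(1.0² + 2.6²) ≈ 2.8 units.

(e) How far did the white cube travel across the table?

2.5

The white cube was near (1.0, 7.2) before and (1.2, 4.7) after, so it travelled √(0.2² + 2.5²) ≈ 2.5 units.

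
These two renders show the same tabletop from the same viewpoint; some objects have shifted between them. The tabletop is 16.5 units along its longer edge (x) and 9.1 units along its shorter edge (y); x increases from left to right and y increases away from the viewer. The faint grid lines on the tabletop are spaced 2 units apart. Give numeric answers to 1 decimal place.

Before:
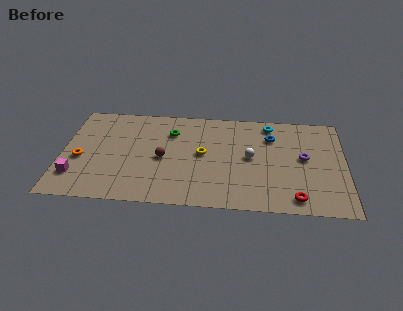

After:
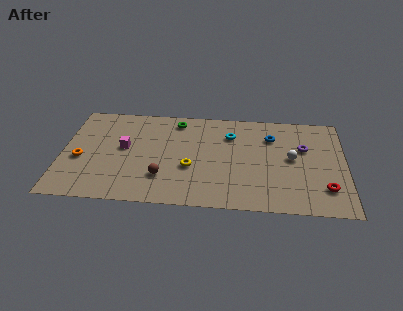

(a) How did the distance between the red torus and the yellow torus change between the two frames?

+1.4

The distance was about 6.5 in the first image and 7.9 in the second, so they moved 1.4 units further apart.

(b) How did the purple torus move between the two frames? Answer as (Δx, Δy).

(0.0, 0.9)

The purple torus was at about (14.1, 4.9) and moved to about (14.1, 5.8).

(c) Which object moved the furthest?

the magenta cube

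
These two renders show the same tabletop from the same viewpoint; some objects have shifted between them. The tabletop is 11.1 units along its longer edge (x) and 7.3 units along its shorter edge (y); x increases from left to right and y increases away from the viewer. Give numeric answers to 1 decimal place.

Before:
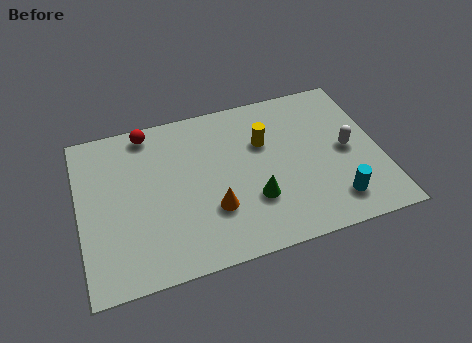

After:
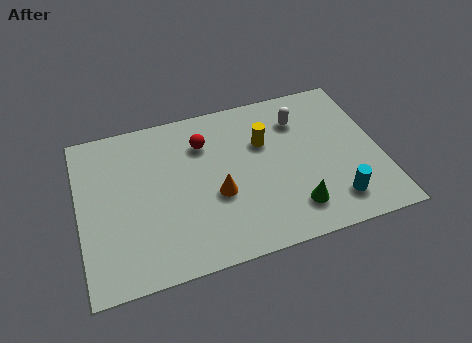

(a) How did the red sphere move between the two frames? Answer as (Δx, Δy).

(2.0, -1.1)

The red sphere was at about (2.7, 6.5) and moved to about (4.7, 5.4).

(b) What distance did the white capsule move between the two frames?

2.5

From (9.9, 3.6) to (8.3, 5.5), the white capsule covered √(1.6² + 1.9²) ≈ 2.5 units.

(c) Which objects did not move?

the yellow cylinder and the cyan cylinder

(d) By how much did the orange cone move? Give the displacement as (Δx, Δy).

(0.2, 0.6)

From the two frames, the orange cone sits at roughly (4.8, 2.3) before and (5.0, 2.9) after.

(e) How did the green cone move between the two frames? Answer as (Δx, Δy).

(1.4, -0.8)

The green cone started near (6.3, 2.3) and ended near (7.7, 1.5).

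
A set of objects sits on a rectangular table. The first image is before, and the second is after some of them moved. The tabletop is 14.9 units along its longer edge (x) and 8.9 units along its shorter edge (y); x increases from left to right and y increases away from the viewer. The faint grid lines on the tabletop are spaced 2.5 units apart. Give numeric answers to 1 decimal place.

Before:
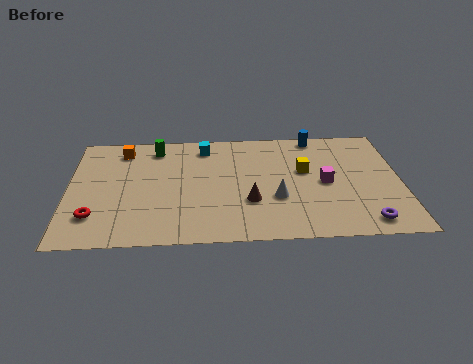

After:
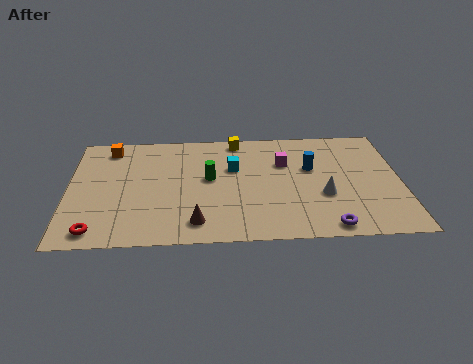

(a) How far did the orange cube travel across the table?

0.6

The orange cube was near (2.4, 7.4) before and (1.8, 7.6) after, so it travelled √(0.6² + 0.2²) ≈ 0.6 units.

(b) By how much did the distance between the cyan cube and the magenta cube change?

-4.0

They were about 6.3 units apart before and 2.3 after — 4.0 units closer together.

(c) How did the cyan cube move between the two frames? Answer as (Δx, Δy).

(1.3, -1.8)

From the two frames, the cyan cube sits at roughly (6.1, 7.5) before and (7.4, 5.7) after.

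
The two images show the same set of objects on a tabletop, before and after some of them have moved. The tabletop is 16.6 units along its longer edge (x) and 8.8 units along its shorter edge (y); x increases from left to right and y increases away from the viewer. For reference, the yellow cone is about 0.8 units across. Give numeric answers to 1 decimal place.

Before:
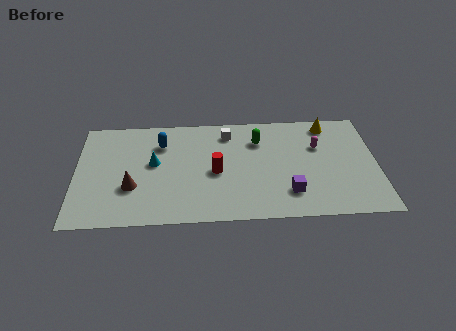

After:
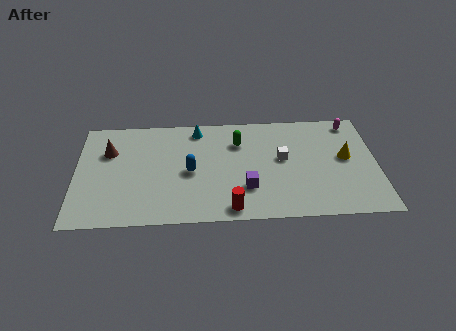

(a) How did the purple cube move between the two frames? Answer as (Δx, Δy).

(-2.3, 0.5)

From the two frames, the purple cube sits at roughly (11.7, 2.1) before and (9.4, 2.6) after.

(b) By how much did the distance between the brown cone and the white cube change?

+2.9

Before: roughly 6.8 units apart; after: 9.7. That's 2.9 units further apart.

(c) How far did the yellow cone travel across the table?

2.9

From (14.0, 7.6) to (14.9, 4.8), the yellow cone covered √(0.9² + 2.8²) ≈ 2.9 units.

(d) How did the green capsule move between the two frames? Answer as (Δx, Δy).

(-1.1, -0.1)

From the two frames, the green capsule sits at roughly (10.1, 6.5) before and (9.0, 6.4) after.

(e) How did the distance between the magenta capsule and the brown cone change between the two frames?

+2.9

They were about 10.7 units apart before and 13.6 after — 2.9 units further apart.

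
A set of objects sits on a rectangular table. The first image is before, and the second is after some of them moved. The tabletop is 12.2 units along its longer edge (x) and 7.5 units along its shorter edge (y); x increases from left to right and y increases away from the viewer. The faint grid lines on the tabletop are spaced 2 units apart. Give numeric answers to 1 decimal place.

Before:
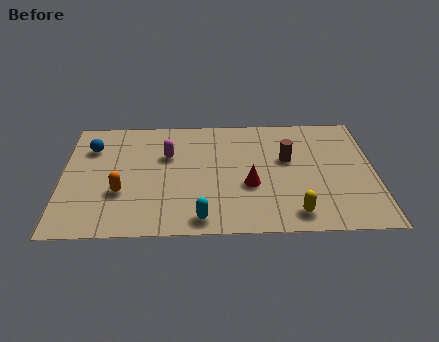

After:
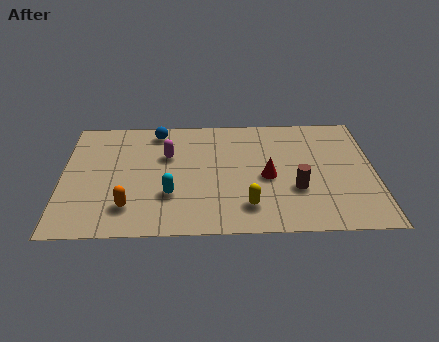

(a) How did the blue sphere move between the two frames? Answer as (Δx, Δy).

(2.6, 1.0)

From the two frames, the blue sphere sits at roughly (1.1, 5.5) before and (3.7, 6.5) after.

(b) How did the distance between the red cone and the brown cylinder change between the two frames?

-0.8

The distance was about 2.2 in the first image and 1.4 in the second, so they moved 0.8 units closer together.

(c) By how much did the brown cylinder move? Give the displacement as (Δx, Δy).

(0.3, -1.9)

The brown cylinder started near (8.8, 4.5) and ended near (9.1, 2.6).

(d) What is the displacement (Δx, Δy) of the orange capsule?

(0.3, -0.9)

The orange capsule was at about (2.3, 2.6) and moved to about (2.6, 1.7).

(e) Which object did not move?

the magenta capsule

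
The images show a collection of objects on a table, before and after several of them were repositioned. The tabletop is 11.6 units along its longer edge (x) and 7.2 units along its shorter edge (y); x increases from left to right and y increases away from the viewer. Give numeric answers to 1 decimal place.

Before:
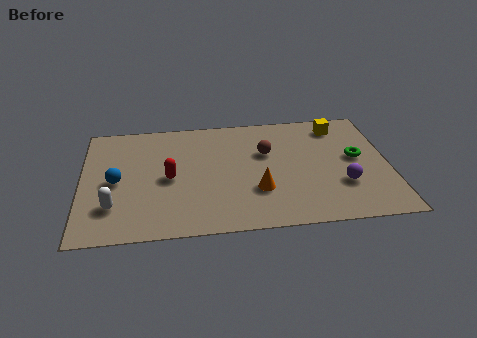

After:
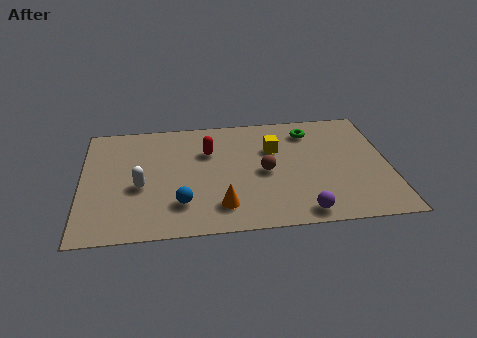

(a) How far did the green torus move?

2.5

From (10.4, 3.9) to (8.7, 5.8), the green torus covered √(1.7² + 1.9²) ≈ 2.5 units.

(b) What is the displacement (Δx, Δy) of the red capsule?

(1.5, 1.5)

The red capsule was at about (3.3, 3.4) and moved to about (4.8, 4.9).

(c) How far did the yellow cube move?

2.8

The yellow cube moved from about (9.8, 6.0) to (7.3, 4.8), a distance of √(2.5² + 1.2²) ≈ 2.8.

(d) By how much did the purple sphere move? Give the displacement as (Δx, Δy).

(-1.6, -1.5)

The purple sphere was at about (9.8, 2.3) and moved to about (8.2, 0.8).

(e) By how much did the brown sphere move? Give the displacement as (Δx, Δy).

(-0.1, -1.2)

From the two frames, the brown sphere sits at roughly (7.0, 4.6) before and (6.9, 3.4) after.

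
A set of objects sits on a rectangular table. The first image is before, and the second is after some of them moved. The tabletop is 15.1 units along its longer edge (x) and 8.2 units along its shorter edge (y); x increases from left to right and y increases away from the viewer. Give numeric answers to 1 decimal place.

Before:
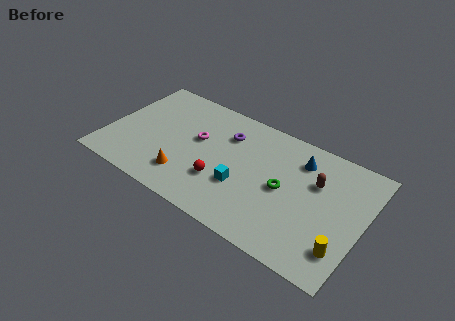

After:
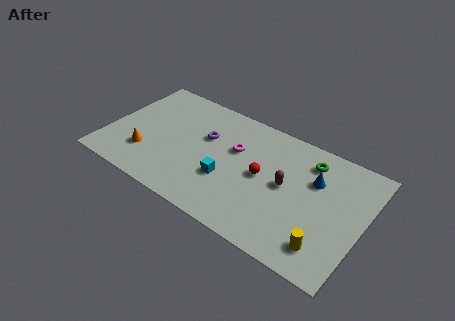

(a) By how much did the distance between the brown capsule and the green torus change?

+0.3

They were about 2.2 units apart before and 2.5 after — 0.3 units further apart.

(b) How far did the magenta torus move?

2.2

The magenta torus was near (5.2, 4.8) before and (7.4, 5.2) after, so it travelled √(2.2² + 0.4²) ≈ 2.2 units.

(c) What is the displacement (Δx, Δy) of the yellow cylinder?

(-0.9, -0.3)

The yellow cylinder was at about (14.2, 1.9) and moved to about (13.3, 1.6).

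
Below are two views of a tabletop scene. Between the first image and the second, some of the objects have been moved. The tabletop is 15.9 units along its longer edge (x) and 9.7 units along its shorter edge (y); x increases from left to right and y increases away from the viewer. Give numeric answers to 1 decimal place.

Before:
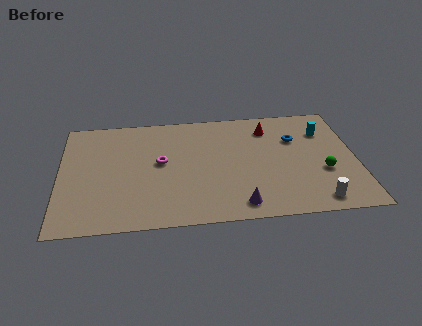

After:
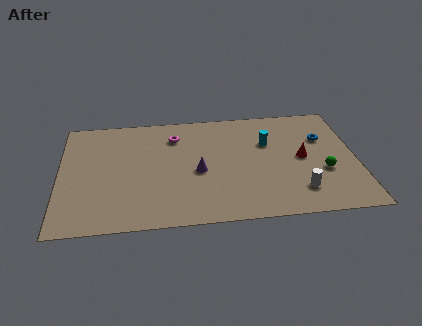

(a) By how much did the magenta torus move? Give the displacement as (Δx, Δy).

(0.8, 2.2)

From the two frames, the magenta torus sits at roughly (5.4, 5.3) before and (6.2, 7.5) after.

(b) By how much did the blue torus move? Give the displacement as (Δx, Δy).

(1.5, -0.1)

The blue torus started near (12.7, 6.6) and ended near (14.2, 6.5).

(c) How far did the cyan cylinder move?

3.2

The cyan cylinder was near (14.3, 7.1) before and (11.2, 6.4) after, so it travelled √(3.1² + 0.7²) ≈ 3.2 units.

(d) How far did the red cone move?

3.3

The red cone moved from about (11.3, 7.7) to (13.0, 4.9), a distance of √(1.7² + 2.8²) ≈ 3.3.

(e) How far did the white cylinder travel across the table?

1.3

The white cylinder was near (13.6, 1.2) before and (12.7, 2.1) after, so it travelled √(0.9² + 0.9²) ≈ 1.3 units.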